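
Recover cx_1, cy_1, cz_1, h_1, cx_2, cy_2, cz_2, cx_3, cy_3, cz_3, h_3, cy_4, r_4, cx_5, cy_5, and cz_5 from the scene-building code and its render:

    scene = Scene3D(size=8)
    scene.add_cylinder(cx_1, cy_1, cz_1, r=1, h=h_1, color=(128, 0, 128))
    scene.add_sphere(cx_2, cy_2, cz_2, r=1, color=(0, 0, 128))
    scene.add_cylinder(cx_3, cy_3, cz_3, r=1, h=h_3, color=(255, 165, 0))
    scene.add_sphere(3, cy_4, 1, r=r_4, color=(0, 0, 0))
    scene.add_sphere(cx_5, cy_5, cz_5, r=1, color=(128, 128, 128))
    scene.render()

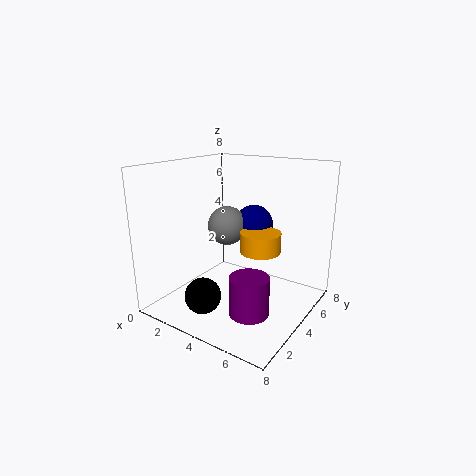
cx_1 = 6
cy_1 = 2
cz_1 = 1
h_1 = 2
cx_2 = 5
cy_2 = 4
cz_2 = 5
cx_3 = 6
cy_3 = 3
cz_3 = 4
h_3 = 1
cy_4 = 2
r_4 = 1
cx_5 = 4
cy_5 = 3
cz_5 = 5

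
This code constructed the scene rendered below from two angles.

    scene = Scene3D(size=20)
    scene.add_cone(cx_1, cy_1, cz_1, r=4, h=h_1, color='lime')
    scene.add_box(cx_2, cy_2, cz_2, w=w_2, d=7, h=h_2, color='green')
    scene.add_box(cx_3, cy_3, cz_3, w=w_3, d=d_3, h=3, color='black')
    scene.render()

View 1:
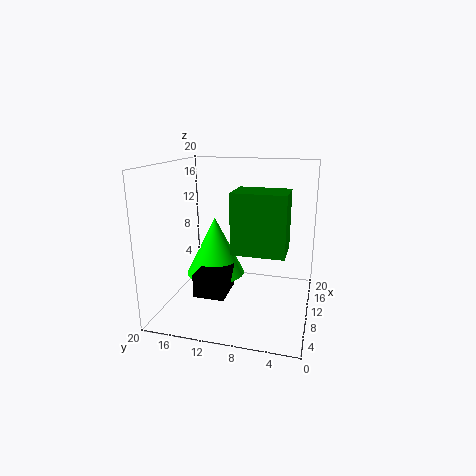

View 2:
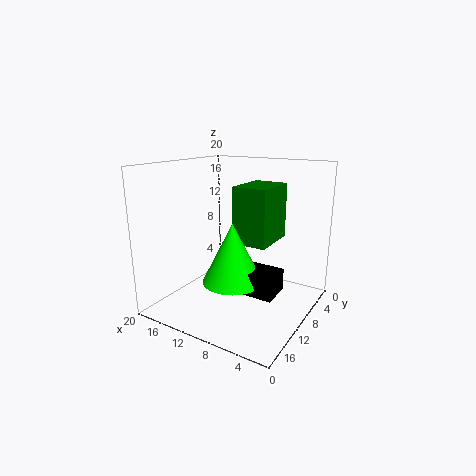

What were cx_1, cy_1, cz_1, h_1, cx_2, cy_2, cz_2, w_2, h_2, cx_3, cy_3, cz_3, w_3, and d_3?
cx_1 = 9, cy_1 = 13, cz_1 = 5, h_1 = 8, cx_2 = 6, cy_2 = 3, cz_2 = 9, w_2 = 5, h_2 = 8, cx_3 = 3, cy_3 = 10, cz_3 = 4, w_3 = 5, d_3 = 4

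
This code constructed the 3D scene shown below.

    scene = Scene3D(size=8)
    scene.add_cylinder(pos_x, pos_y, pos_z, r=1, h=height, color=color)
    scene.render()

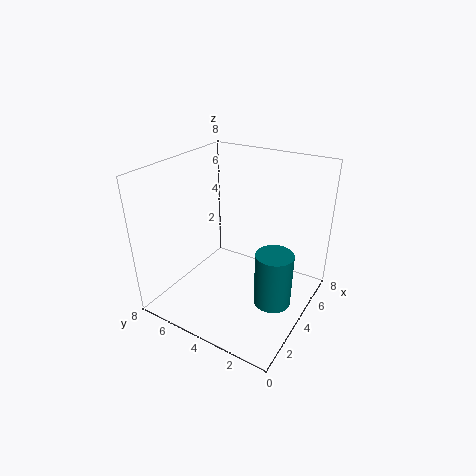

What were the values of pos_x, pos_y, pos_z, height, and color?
pos_x = 3.5, pos_y = 1.5, pos_z = 1, height = 3, color = 'teal'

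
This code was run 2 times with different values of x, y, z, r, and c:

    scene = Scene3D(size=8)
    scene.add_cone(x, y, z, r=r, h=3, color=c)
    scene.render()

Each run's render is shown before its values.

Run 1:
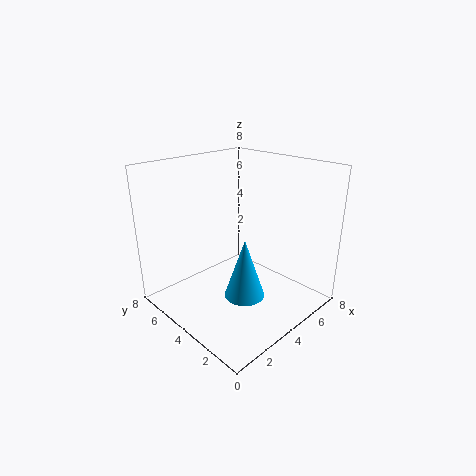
x = 2.5; y = 2; z = 2; r = 1; c = 'deepskyblue'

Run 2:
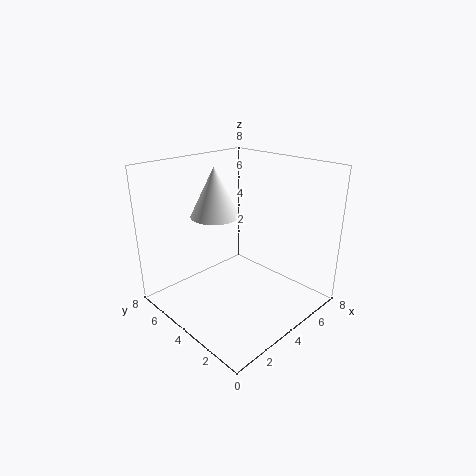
x = 4.5; y = 6.5; z = 4.5; r = 1.5; c = 'white'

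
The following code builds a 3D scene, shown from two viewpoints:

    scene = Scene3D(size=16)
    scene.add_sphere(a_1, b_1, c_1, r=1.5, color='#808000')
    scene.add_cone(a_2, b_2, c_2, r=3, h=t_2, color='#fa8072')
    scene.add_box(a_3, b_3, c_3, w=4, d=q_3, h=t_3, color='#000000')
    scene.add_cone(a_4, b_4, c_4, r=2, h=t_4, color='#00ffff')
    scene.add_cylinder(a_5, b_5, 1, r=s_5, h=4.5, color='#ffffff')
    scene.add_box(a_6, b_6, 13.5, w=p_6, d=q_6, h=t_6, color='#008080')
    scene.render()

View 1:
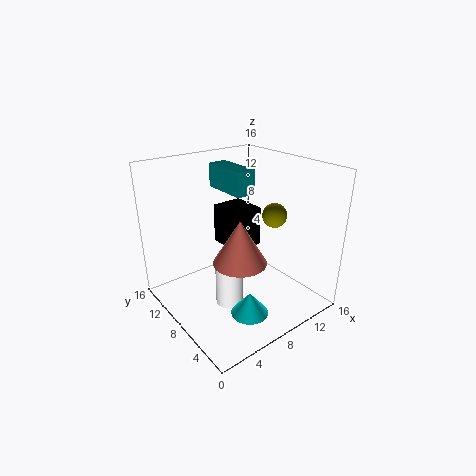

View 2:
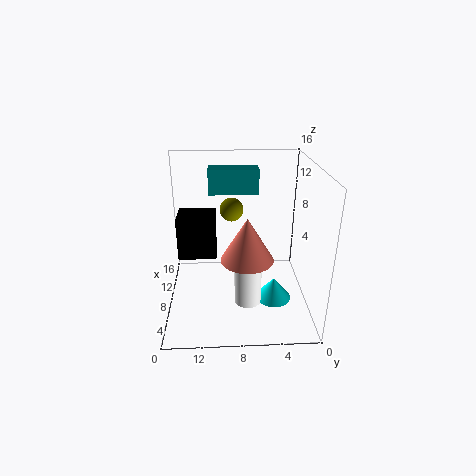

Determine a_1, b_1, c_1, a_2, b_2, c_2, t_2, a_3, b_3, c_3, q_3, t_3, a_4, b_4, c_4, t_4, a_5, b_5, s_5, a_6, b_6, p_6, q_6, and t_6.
a_1 = 14; b_1 = 8.5; c_1 = 9; a_2 = 7.5; b_2 = 7; c_2 = 5.5; t_2 = 5; a_3 = 9.5; b_3 = 10.5; c_3 = 4.5; q_3 = 4.5; t_3 = 5; a_4 = 6.5; b_4 = 4; c_4 = 1; t_4 = 2.5; a_5 = 6; b_5 = 7; s_5 = 1.5; a_6 = 6.5; b_6 = 6; p_6 = 2; q_6 = 5; t_6 = 2.5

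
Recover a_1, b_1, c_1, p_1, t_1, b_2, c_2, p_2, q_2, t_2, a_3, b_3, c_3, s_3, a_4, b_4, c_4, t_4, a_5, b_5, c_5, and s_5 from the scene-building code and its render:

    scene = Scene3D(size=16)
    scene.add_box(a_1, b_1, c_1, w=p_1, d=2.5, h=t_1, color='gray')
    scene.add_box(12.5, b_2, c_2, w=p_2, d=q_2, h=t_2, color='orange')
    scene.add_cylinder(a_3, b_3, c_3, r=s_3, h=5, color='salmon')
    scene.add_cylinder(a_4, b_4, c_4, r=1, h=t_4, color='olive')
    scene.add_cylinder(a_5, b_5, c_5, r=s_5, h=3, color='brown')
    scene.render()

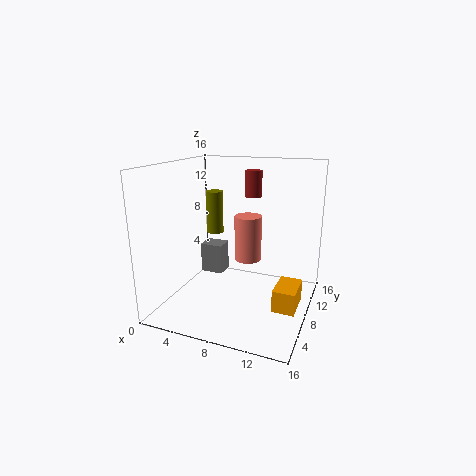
a_1 = 0.5, b_1 = 13, c_1 = 0.5, p_1 = 3, t_1 = 4, b_2 = 6.5, c_2 = 0.5, p_2 = 2.5, q_2 = 4, t_2 = 2.5, a_3 = 9, b_3 = 8.5, c_3 = 5.5, s_3 = 1.5, a_4 = 4, b_4 = 10.5, c_4 = 7.5, t_4 = 5, a_5 = 8.5, b_5 = 11.5, c_5 = 12, s_5 = 1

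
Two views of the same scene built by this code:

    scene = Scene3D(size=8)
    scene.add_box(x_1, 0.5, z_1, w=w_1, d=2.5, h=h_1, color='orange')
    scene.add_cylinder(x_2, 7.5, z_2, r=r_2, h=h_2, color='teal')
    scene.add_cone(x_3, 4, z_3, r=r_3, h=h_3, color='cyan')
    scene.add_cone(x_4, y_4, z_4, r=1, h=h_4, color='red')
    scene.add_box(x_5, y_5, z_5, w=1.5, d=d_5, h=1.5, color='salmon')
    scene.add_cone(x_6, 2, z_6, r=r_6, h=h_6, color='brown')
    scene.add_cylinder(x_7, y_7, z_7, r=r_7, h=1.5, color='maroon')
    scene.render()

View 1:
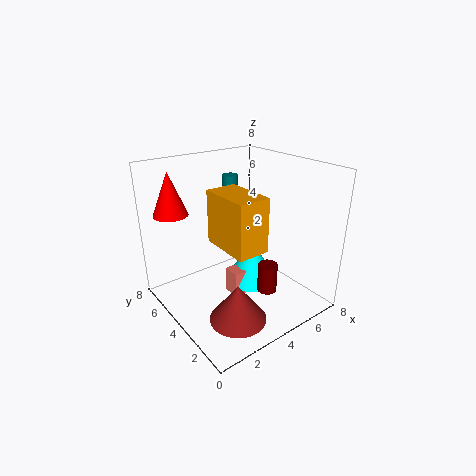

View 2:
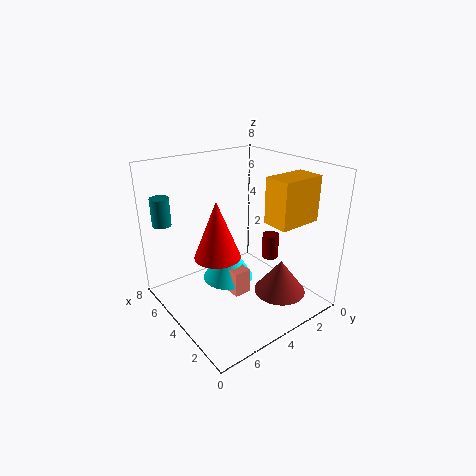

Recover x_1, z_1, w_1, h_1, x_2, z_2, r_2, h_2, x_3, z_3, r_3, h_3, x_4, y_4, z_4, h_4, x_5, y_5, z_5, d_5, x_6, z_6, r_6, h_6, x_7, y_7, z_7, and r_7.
x_1 = 1.5; z_1 = 5; w_1 = 1.5; h_1 = 2.5; x_2 = 6; z_2 = 5; r_2 = 0.5; h_2 = 1.5; x_3 = 5; z_3 = 1; r_3 = 1.5; h_3 = 2.5; x_4 = 1.5; y_4 = 7; z_4 = 5; h_4 = 2.5; x_5 = 3.5; y_5 = 3.5; z_5 = 0.5; d_5 = 1; x_6 = 2.5; z_6 = 0.5; r_6 = 1.5; h_6 = 2; x_7 = 4; y_7 = 1.5; z_7 = 2; r_7 = 0.5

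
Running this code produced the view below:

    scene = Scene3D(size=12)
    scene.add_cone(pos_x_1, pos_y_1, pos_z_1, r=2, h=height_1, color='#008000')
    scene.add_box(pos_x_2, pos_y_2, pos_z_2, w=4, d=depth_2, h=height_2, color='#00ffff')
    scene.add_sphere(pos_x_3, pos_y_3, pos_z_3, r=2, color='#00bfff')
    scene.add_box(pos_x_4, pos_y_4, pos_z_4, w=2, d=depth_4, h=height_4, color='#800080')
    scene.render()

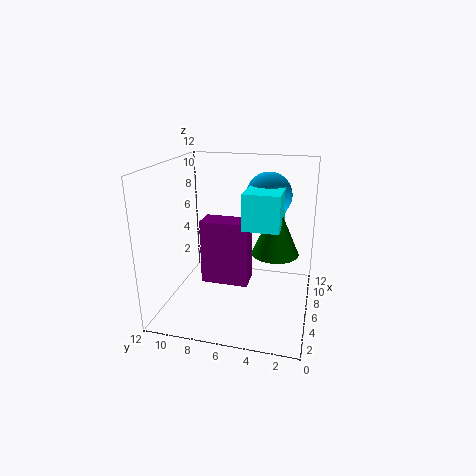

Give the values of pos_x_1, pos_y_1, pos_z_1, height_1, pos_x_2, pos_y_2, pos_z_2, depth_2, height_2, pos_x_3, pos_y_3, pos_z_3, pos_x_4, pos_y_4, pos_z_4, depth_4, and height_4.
pos_x_1 = 7; pos_y_1 = 3; pos_z_1 = 4.5; height_1 = 4.5; pos_x_2 = 5; pos_y_2 = 2.5; pos_z_2 = 7; depth_2 = 3; height_2 = 3; pos_x_3 = 9; pos_y_3 = 4; pos_z_3 = 9; pos_x_4 = 5; pos_y_4 = 5; pos_z_4 = 2; depth_4 = 4; height_4 = 5.5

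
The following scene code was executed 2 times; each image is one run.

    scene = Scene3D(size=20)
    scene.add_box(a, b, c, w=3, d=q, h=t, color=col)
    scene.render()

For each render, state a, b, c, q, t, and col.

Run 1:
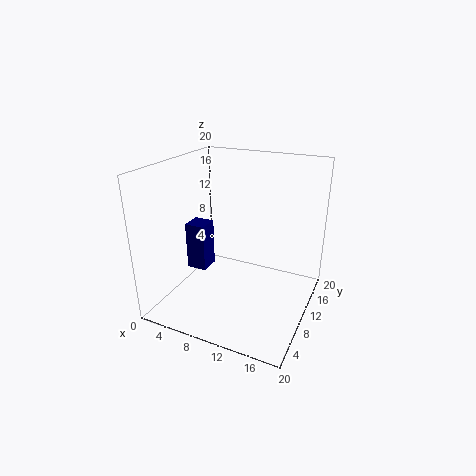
a = 2; b = 9; c = 4; q = 3; t = 7; col = 'navy'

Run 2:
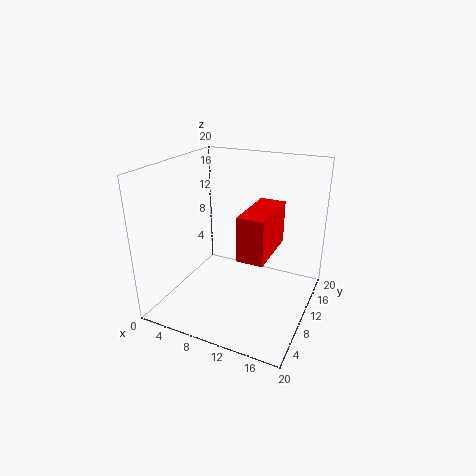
a = 14; b = 1; c = 12; q = 7; t = 5; col = 'red'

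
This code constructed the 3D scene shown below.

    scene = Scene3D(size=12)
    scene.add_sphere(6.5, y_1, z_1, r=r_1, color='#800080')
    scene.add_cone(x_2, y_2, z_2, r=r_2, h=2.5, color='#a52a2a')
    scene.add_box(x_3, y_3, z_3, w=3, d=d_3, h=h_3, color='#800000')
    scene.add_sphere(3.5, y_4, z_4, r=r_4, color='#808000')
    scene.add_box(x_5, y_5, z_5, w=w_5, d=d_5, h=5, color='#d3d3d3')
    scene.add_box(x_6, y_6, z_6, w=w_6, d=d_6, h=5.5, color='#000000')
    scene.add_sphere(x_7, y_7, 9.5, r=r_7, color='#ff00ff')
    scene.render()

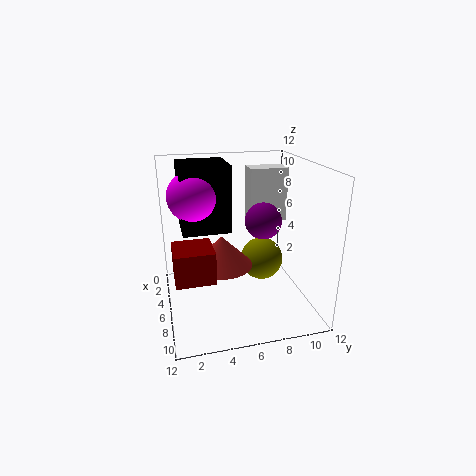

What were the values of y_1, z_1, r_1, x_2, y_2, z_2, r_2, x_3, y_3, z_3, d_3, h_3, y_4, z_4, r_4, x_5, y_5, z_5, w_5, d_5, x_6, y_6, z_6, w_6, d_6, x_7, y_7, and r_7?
y_1 = 8; z_1 = 7.5; r_1 = 1.5; x_2 = 6.5; y_2 = 4.5; z_2 = 4; r_2 = 2.5; x_3 = 6.5; y_3 = 0.5; z_3 = 4; d_3 = 3; h_3 = 2.5; y_4 = 9; z_4 = 2.5; r_4 = 2; x_5 = 1; y_5 = 8; z_5 = 6; w_5 = 2; d_5 = 3.5; x_6 = 2; y_6 = 1.5; z_6 = 6.5; w_6 = 4; d_6 = 4; x_7 = 5; y_7 = 2.5; r_7 = 2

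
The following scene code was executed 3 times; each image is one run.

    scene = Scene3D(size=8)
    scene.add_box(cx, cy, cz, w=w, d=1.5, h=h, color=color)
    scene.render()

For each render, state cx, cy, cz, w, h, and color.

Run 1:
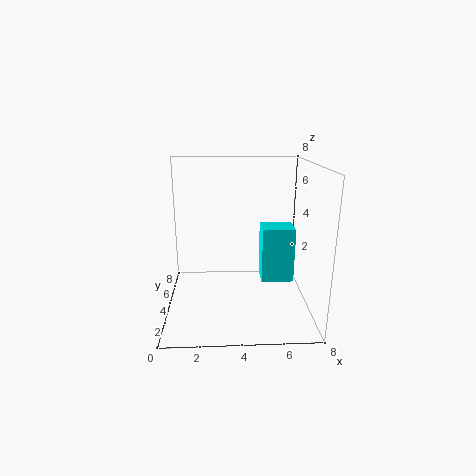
cx = 5.25
cy = 3
cz = 1.75
w = 1.75
h = 3
color = 'cyan'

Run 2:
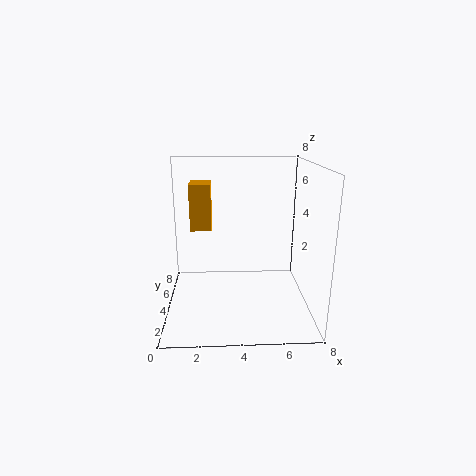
cx = 1.25
cy = 5.25
cz = 4
w = 1.25
h = 2.75
color = 'orange'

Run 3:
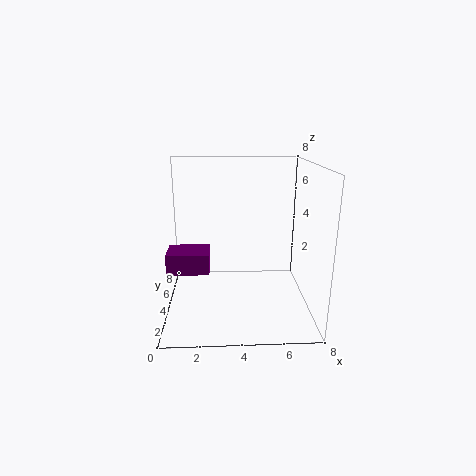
cx = 0.5
cy = 1
cz = 3.25
w = 2
h = 1
color = 'purple'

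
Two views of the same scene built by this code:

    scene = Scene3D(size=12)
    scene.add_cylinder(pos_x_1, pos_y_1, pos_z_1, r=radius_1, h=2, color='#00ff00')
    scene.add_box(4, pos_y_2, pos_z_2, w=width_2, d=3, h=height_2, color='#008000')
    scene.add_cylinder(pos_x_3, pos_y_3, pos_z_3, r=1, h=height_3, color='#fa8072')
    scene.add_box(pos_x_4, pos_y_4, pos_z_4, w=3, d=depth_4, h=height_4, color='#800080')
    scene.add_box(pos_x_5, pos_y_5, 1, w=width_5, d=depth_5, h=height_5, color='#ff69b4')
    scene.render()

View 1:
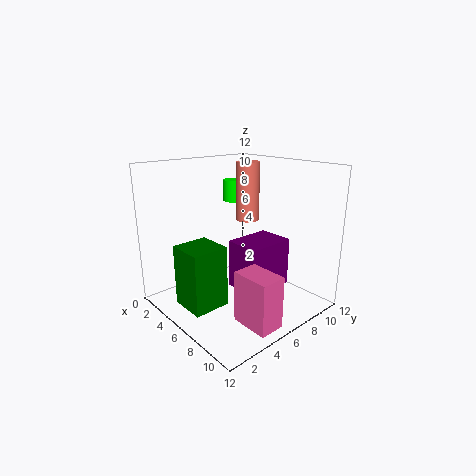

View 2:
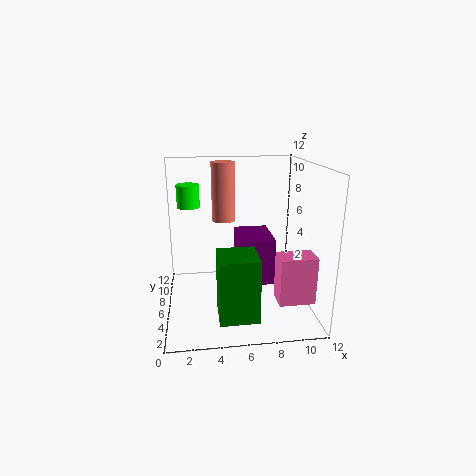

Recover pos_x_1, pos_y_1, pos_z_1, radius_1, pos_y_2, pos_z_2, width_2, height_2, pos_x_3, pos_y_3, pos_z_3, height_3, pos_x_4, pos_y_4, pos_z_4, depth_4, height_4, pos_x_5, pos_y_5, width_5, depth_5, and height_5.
pos_x_1 = 2
pos_y_1 = 9
pos_z_1 = 8
radius_1 = 1
pos_y_2 = 1
pos_z_2 = 1
width_2 = 3
height_2 = 5
pos_x_3 = 5
pos_y_3 = 8
pos_z_3 = 7
height_3 = 5
pos_x_4 = 6
pos_y_4 = 5
pos_z_4 = 2
depth_4 = 4
height_4 = 4
pos_x_5 = 9
pos_y_5 = 3
width_5 = 3
depth_5 = 2
height_5 = 4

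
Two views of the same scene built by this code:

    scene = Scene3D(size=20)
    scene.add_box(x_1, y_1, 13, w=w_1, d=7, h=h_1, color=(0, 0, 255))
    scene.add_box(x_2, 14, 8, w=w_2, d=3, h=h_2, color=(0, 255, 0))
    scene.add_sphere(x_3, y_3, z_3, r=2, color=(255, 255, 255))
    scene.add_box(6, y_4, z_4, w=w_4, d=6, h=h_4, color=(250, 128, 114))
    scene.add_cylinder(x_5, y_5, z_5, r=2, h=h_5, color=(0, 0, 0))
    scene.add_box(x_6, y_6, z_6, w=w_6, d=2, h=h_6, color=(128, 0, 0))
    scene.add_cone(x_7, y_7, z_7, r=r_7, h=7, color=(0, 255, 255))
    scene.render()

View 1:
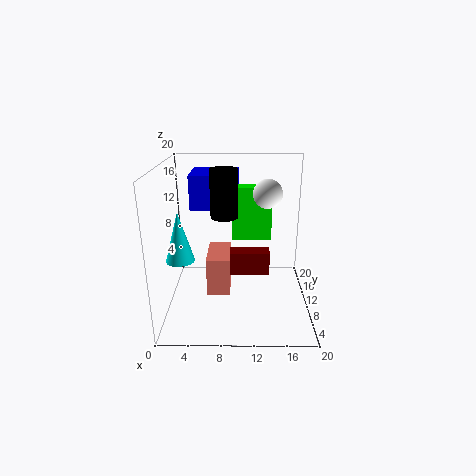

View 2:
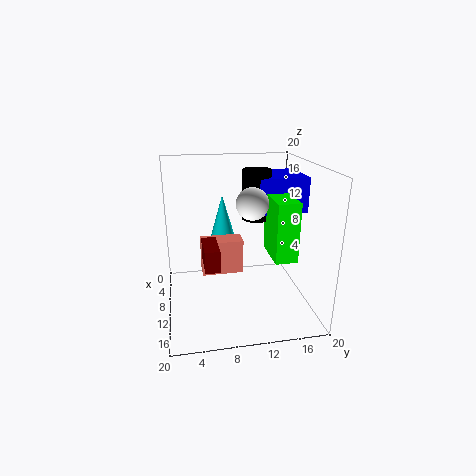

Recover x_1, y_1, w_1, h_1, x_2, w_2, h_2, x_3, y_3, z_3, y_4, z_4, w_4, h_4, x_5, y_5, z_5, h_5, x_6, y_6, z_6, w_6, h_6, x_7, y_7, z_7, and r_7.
x_1 = 3
y_1 = 13
w_1 = 7
h_1 = 5
x_2 = 9
w_2 = 6
h_2 = 8
x_3 = 14
y_3 = 11
z_3 = 16
y_4 = 5
z_4 = 4
w_4 = 3
h_4 = 5
x_5 = 8
y_5 = 13
z_5 = 12
h_5 = 7
x_6 = 9
y_6 = 5
z_6 = 7
w_6 = 5
h_6 = 3
x_7 = 2
y_7 = 9
z_7 = 7
r_7 = 2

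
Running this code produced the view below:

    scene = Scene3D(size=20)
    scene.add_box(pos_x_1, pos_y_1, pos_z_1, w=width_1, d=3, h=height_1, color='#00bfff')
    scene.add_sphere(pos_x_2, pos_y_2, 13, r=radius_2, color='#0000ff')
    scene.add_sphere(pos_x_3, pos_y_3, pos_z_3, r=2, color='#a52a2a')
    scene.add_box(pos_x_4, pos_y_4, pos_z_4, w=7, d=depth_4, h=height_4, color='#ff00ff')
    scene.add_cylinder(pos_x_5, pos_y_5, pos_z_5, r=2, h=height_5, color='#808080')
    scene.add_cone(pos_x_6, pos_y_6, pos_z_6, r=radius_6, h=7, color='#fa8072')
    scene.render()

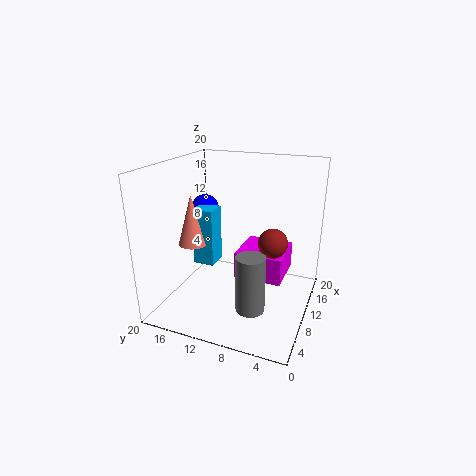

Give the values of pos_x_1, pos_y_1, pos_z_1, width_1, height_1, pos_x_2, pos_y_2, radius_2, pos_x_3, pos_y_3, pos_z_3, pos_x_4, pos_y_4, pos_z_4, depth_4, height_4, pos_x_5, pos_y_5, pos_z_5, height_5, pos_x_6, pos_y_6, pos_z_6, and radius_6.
pos_x_1 = 8; pos_y_1 = 13; pos_z_1 = 6; width_1 = 3; height_1 = 8; pos_x_2 = 12; pos_y_2 = 16; radius_2 = 2; pos_x_3 = 10; pos_y_3 = 5; pos_z_3 = 10; pos_x_4 = 11; pos_y_4 = 4; pos_z_4 = 3; depth_4 = 7; height_4 = 4; pos_x_5 = 7; pos_y_5 = 7; pos_z_5 = 1; height_5 = 8; pos_x_6 = 8; pos_y_6 = 16; pos_z_6 = 9; radius_6 = 2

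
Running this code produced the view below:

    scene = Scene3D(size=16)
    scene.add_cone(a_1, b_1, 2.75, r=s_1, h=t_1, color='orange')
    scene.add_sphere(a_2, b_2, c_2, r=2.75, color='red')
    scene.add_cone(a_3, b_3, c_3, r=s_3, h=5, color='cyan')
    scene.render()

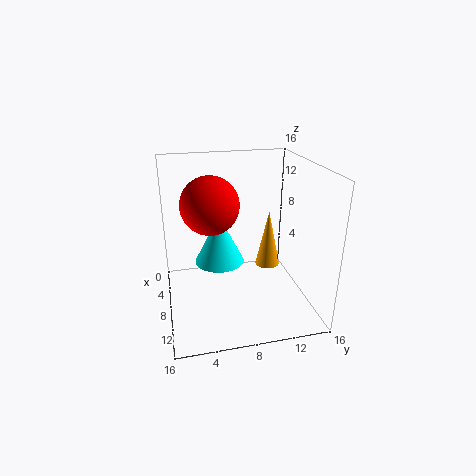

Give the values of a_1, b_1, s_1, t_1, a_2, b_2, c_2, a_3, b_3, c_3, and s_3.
a_1 = 5.25, b_1 = 12.5, s_1 = 1.5, t_1 = 7, a_2 = 11.5, b_2 = 4.5, c_2 = 13.25, a_3 = 10.25, b_3 = 5.5, c_3 = 6.75, s_3 = 2.5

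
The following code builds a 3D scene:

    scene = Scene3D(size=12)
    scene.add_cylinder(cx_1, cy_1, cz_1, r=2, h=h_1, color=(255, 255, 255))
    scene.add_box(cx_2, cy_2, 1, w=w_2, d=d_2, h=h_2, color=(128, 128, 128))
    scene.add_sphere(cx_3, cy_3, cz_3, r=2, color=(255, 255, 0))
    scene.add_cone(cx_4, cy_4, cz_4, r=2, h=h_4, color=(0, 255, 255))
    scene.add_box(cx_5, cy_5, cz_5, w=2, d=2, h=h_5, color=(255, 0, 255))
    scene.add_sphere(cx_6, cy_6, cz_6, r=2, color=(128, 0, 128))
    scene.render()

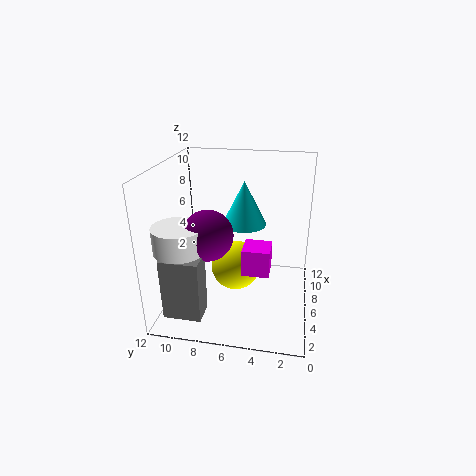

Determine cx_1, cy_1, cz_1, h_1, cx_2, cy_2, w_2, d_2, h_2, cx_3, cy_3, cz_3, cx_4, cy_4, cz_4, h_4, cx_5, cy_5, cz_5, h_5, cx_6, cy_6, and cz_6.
cx_1 = 3
cy_1 = 10
cz_1 = 6
h_1 = 2
cx_2 = 1
cy_2 = 8
w_2 = 2
d_2 = 3
h_2 = 5
cx_3 = 5
cy_3 = 6
cz_3 = 4
cx_4 = 9
cy_4 = 6
cz_4 = 6
h_4 = 4
cx_5 = 2
cy_5 = 3
cz_5 = 5
h_5 = 2
cx_6 = 4
cy_6 = 8
cz_6 = 7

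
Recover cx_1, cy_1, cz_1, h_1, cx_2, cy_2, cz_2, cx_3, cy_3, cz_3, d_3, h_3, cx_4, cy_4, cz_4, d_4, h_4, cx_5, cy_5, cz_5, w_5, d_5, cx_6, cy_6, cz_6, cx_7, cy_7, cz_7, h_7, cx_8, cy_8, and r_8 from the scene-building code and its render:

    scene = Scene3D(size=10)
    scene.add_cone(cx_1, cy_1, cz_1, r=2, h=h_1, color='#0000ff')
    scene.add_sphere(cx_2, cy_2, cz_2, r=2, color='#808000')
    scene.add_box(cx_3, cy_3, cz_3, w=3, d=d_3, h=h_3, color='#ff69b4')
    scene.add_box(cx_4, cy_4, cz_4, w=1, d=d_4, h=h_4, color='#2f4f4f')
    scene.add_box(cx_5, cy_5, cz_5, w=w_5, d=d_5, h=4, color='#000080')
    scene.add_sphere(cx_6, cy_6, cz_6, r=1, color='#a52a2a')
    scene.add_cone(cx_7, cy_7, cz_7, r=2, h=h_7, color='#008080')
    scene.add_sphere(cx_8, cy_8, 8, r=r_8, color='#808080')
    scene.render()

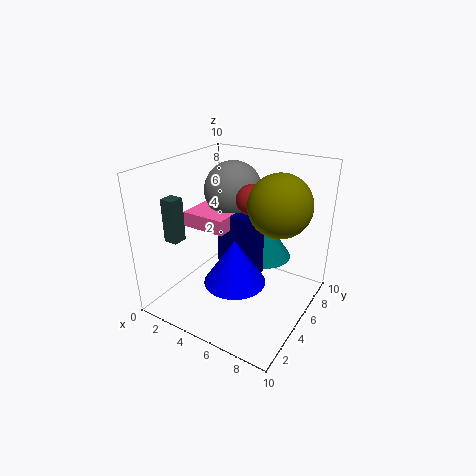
cx_1 = 6; cy_1 = 3; cz_1 = 3; h_1 = 3; cx_2 = 8; cy_2 = 5; cz_2 = 8; cx_3 = 2; cy_3 = 3; cz_3 = 6; d_3 = 3; h_3 = 1; cx_4 = 1; cy_4 = 2; cz_4 = 5; d_4 = 1; h_4 = 3; cx_5 = 4; cy_5 = 4; cz_5 = 3; w_5 = 3; d_5 = 1; cx_6 = 6; cy_6 = 5; cz_6 = 8; cx_7 = 6; cy_7 = 7; cz_7 = 3; h_7 = 3; cx_8 = 4; cy_8 = 6; r_8 = 2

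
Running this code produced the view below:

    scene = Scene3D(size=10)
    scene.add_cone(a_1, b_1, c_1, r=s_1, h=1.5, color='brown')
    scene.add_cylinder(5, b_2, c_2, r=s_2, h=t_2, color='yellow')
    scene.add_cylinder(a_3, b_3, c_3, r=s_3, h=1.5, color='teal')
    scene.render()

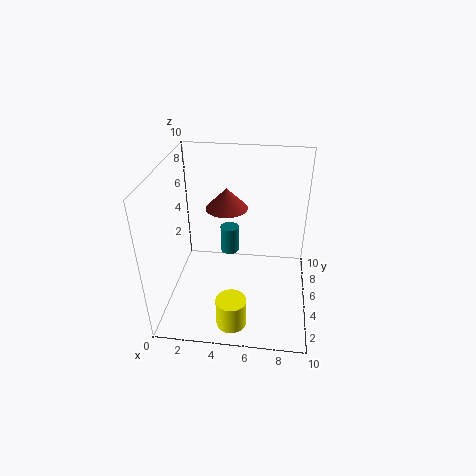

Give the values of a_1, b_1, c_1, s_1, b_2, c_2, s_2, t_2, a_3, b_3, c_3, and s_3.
a_1 = 4; b_1 = 6.5; c_1 = 6.5; s_1 = 1.5; b_2 = 1.5; c_2 = 0.5; s_2 = 1; t_2 = 2; a_3 = 5; b_3 = 1.5; c_3 = 6.5; s_3 = 0.5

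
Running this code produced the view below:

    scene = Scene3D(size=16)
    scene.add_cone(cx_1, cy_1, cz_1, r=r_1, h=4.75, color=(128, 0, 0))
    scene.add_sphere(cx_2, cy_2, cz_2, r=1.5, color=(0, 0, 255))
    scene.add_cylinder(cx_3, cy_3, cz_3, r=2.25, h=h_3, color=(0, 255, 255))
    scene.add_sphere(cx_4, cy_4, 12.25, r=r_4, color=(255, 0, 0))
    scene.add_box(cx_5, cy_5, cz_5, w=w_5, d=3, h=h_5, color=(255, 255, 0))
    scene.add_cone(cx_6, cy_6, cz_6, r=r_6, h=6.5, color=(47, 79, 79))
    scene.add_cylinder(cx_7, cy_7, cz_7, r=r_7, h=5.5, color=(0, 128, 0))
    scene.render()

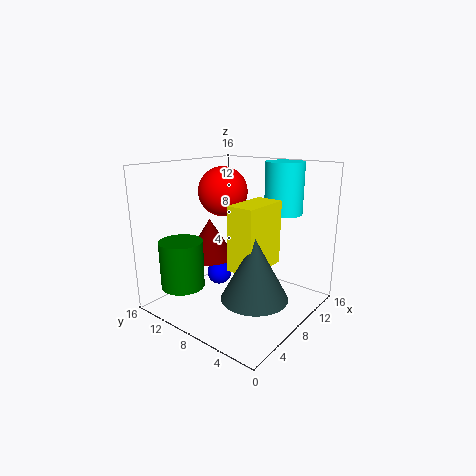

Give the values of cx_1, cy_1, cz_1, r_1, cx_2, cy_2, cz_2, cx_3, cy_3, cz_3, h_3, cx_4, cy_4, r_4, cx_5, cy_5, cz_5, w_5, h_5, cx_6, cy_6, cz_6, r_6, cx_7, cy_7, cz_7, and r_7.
cx_1 = 8.5, cy_1 = 12.75, cz_1 = 4.5, r_1 = 3, cx_2 = 9.25, cy_2 = 12, cz_2 = 2.25, cx_3 = 13.75, cy_3 = 5.75, cz_3 = 10, h_3 = 6, cx_4 = 10.75, cy_4 = 12.5, r_4 = 3, cx_5 = 5.25, cy_5 = 4.25, cz_5 = 5.25, w_5 = 5.5, h_5 = 7, cx_6 = 6, cy_6 = 4.25, cz_6 = 2.75, r_6 = 3.5, cx_7 = 4.25, cy_7 = 13.25, cz_7 = 2, r_7 = 2.5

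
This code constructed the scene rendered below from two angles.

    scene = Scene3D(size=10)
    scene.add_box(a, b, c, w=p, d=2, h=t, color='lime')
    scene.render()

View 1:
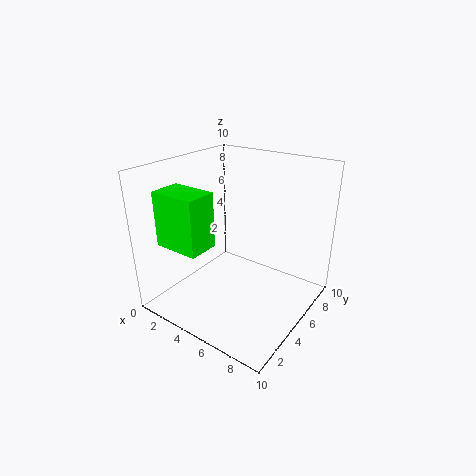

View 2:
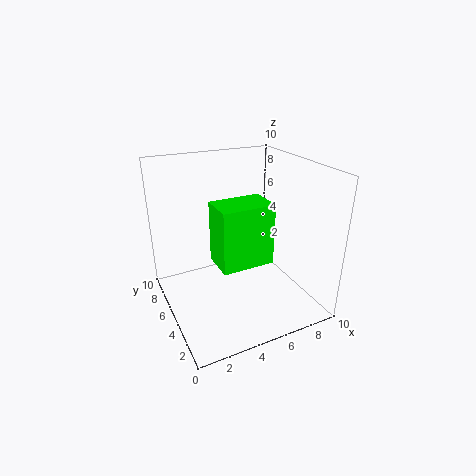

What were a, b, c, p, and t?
a = 2
b = 0.5
c = 5.5
p = 3
t = 3.5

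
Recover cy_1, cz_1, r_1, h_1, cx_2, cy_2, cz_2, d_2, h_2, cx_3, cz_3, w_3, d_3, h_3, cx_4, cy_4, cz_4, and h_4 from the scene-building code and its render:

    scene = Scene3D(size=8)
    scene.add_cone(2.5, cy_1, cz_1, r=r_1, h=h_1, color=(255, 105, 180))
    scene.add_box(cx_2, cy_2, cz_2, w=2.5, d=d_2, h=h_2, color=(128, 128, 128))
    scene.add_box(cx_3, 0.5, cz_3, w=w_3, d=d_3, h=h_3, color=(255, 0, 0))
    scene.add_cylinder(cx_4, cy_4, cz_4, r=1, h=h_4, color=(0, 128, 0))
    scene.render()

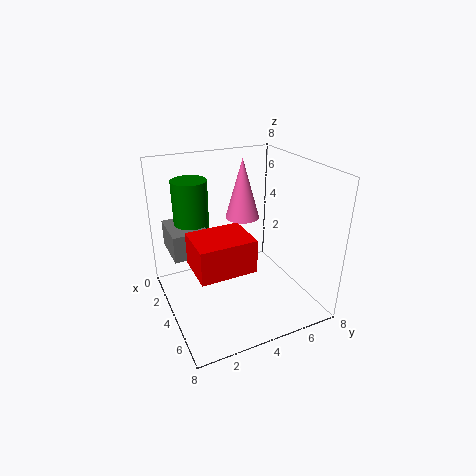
cy_1 = 5, cz_1 = 4.5, r_1 = 1, h_1 = 3.5, cx_2 = 1, cy_2 = 0.5, cz_2 = 3, d_2 = 2, h_2 = 1.5, cx_3 = 6, cz_3 = 4.5, w_3 = 2, d_3 = 2.5, h_3 = 1.5, cx_4 = 2, cy_4 = 2, cz_4 = 4, h_4 = 3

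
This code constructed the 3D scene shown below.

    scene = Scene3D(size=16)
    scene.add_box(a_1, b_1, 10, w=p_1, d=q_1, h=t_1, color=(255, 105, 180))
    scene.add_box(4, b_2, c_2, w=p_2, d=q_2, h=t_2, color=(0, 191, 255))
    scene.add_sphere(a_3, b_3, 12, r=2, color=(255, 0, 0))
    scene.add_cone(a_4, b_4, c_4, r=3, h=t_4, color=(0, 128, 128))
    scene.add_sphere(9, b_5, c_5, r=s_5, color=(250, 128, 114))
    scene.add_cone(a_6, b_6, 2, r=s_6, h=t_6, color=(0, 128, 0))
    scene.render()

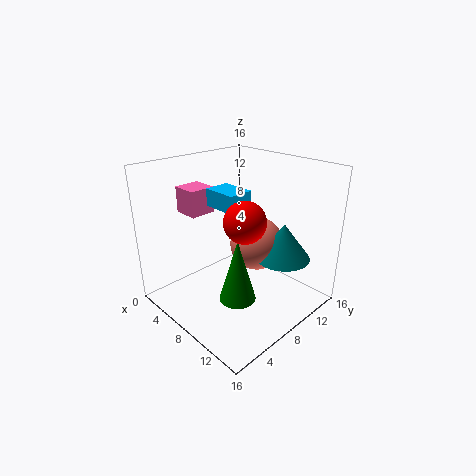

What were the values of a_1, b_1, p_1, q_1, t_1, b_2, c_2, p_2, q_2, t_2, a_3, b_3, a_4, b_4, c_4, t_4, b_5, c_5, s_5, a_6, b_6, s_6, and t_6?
a_1 = 1; b_1 = 5; p_1 = 3; q_1 = 3; t_1 = 3; b_2 = 7; c_2 = 11; p_2 = 4; q_2 = 3; t_2 = 2; a_3 = 12; b_3 = 5; a_4 = 12; b_4 = 11; c_4 = 6; t_4 = 4; b_5 = 10; c_5 = 7; s_5 = 3; a_6 = 10; b_6 = 6; s_6 = 2; t_6 = 7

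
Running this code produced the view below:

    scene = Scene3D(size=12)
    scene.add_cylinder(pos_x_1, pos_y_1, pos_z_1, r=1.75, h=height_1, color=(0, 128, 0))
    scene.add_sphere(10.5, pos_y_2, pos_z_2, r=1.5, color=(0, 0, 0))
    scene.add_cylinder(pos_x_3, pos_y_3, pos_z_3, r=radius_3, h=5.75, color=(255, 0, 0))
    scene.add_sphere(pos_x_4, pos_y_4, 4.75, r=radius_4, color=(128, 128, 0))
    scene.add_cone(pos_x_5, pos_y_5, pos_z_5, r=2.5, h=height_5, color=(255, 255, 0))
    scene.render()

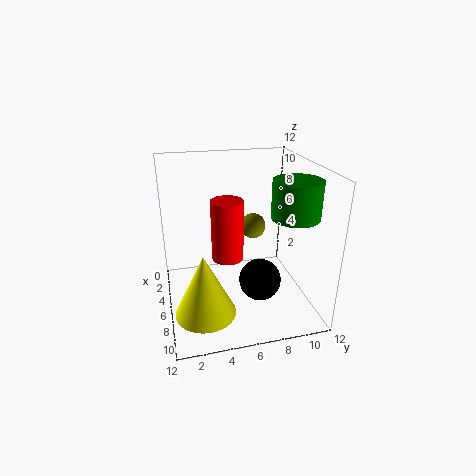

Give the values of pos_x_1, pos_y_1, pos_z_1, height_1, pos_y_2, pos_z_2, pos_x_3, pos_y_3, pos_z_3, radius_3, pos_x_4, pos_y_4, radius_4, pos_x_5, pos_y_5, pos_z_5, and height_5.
pos_x_1 = 9.75
pos_y_1 = 9.25
pos_z_1 = 9
height_1 = 2.75
pos_y_2 = 6.5
pos_z_2 = 4.75
pos_x_3 = 3
pos_y_3 = 5.75
pos_z_3 = 2.5
radius_3 = 1.5
pos_x_4 = 1.25
pos_y_4 = 8.75
radius_4 = 1.25
pos_x_5 = 8
pos_y_5 = 2.75
pos_z_5 = 0.5
height_5 = 5.25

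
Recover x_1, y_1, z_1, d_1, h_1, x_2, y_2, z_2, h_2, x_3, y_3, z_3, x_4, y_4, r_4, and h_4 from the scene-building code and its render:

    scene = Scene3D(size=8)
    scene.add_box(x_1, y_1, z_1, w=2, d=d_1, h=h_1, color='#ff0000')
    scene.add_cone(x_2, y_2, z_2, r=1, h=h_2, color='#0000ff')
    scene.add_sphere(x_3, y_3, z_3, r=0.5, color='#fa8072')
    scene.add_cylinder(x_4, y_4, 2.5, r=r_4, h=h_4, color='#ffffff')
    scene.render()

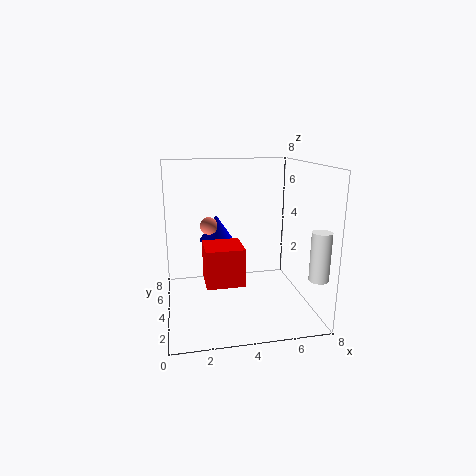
x_1 = 2
y_1 = 2
z_1 = 2
d_1 = 2
h_1 = 2
x_2 = 3
y_2 = 5.5
z_2 = 3.5
h_2 = 1.5
x_3 = 2.5
y_3 = 5
z_3 = 4.5
x_4 = 7.5
y_4 = 1
r_4 = 0.5
h_4 = 2.5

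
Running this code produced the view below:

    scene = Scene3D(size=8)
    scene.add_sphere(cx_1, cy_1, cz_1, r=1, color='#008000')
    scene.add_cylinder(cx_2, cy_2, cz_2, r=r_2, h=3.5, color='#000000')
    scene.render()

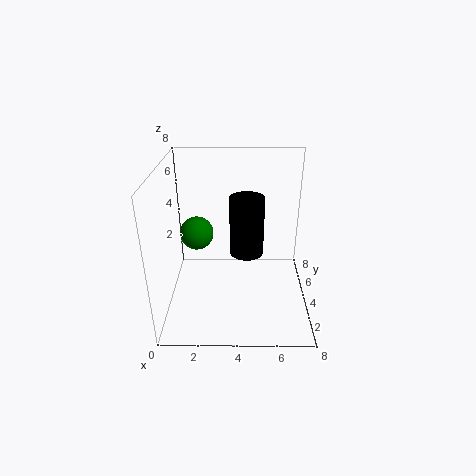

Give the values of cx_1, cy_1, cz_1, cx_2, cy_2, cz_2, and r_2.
cx_1 = 1.5
cy_1 = 5.5
cz_1 = 3.5
cx_2 = 4.5
cy_2 = 5
cz_2 = 2.5
r_2 = 1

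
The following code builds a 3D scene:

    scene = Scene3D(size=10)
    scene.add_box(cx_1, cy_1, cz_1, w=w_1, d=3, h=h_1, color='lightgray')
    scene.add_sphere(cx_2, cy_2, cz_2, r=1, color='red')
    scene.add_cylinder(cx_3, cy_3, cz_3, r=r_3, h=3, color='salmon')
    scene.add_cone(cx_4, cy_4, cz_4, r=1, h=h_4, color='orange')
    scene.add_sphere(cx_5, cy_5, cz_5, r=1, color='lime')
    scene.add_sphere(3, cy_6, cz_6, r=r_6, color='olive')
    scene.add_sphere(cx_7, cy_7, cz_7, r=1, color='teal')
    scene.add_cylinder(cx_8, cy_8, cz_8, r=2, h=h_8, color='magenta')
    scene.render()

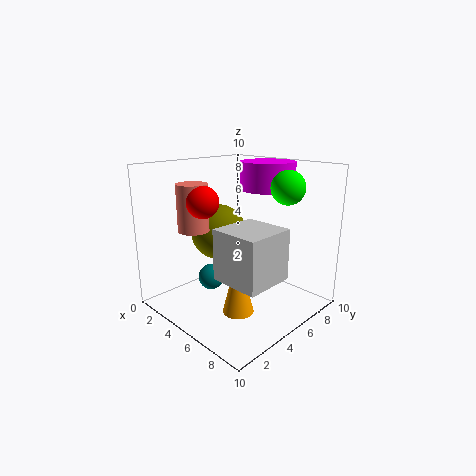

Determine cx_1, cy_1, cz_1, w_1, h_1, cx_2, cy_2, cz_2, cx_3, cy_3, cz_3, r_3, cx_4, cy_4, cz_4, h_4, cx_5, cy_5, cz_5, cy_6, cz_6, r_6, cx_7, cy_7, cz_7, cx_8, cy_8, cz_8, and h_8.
cx_1 = 7, cy_1 = 1, cz_1 = 4, w_1 = 3, h_1 = 3, cx_2 = 5, cy_2 = 2, cz_2 = 8, cx_3 = 4, cy_3 = 2, cz_3 = 6, r_3 = 1, cx_4 = 7, cy_4 = 3, cz_4 = 1, h_4 = 4, cx_5 = 9, cy_5 = 5, cz_5 = 9, cy_6 = 5, cz_6 = 5, r_6 = 2, cx_7 = 2, cy_7 = 5, cz_7 = 1, cx_8 = 5, cy_8 = 8, cz_8 = 8, h_8 = 2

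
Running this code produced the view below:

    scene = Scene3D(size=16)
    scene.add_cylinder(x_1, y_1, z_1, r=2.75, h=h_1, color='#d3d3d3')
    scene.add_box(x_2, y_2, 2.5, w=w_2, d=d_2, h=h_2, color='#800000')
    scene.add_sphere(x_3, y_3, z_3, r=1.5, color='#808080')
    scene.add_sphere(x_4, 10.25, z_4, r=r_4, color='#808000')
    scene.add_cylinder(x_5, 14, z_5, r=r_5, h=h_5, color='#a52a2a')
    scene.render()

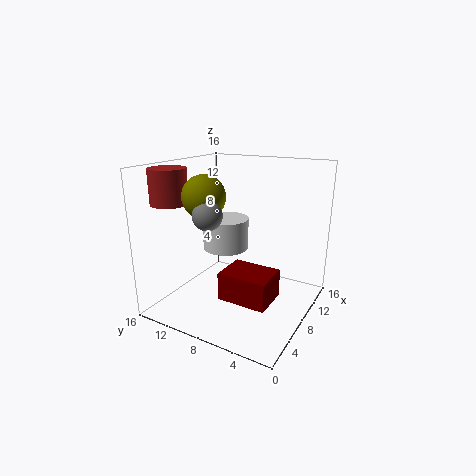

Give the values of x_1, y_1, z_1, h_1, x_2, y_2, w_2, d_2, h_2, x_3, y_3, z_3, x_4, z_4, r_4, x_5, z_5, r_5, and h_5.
x_1 = 10.25; y_1 = 11; z_1 = 5.5; h_1 = 3.75; x_2 = 3.75; y_2 = 2.75; w_2 = 4; d_2 = 5.25; h_2 = 3; x_3 = 3.75; y_3 = 9; z_3 = 11.5; x_4 = 5; z_4 = 13; r_4 = 2.25; x_5 = 4; z_5 = 12; r_5 = 2; h_5 = 3.75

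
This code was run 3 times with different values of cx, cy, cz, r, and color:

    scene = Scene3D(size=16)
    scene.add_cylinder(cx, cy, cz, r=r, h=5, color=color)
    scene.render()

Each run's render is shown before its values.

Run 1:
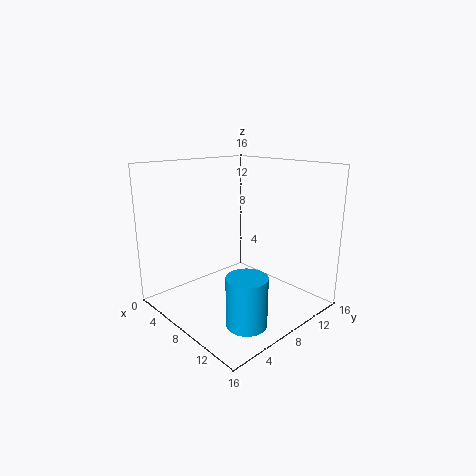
cx = 13.5; cy = 4; cz = 1.5; r = 2; color = 'deepskyblue'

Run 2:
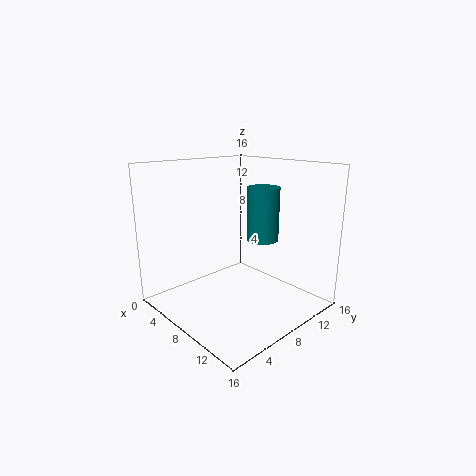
cx = 13; cy = 6.5; cz = 9.5; r = 1.5; color = 'teal'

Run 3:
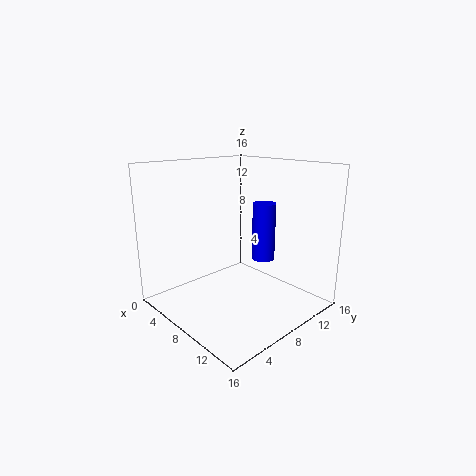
cx = 14.5; cy = 5; cz = 8.5; r = 1; color = 'blue'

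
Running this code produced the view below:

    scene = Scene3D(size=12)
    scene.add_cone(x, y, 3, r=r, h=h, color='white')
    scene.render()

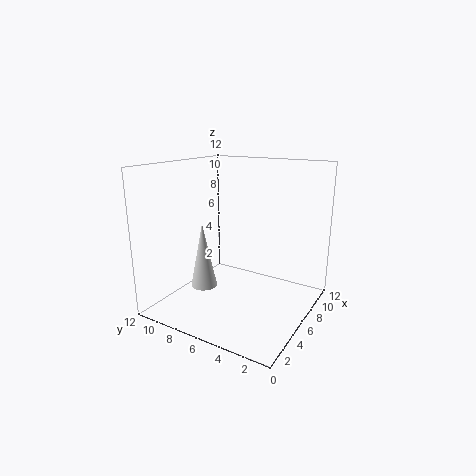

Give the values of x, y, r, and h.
x = 2.5; y = 7; r = 1; h = 5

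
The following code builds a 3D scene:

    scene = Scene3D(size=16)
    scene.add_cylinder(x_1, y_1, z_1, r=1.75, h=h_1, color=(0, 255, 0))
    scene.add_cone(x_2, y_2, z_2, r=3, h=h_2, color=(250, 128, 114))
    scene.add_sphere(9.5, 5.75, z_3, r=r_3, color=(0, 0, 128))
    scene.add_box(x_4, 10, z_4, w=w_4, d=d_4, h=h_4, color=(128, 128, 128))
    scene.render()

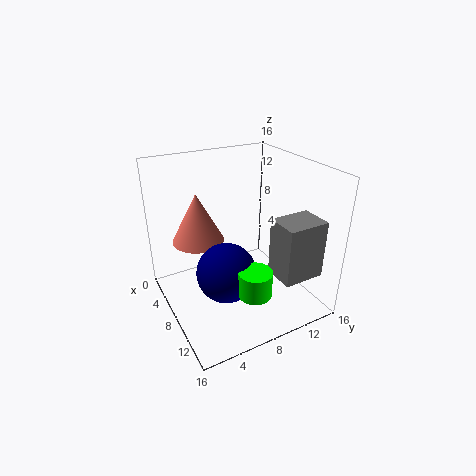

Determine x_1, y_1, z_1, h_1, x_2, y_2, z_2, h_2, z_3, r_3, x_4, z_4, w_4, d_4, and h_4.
x_1 = 13; y_1 = 7.25; z_1 = 4; h_1 = 2.75; x_2 = 4.25; y_2 = 4.75; z_2 = 6.75; h_2 = 5.75; z_3 = 5; r_3 = 3.25; x_4 = 11.25; z_4 = 5; w_4 = 3.5; d_4 = 4.5; h_4 = 6.25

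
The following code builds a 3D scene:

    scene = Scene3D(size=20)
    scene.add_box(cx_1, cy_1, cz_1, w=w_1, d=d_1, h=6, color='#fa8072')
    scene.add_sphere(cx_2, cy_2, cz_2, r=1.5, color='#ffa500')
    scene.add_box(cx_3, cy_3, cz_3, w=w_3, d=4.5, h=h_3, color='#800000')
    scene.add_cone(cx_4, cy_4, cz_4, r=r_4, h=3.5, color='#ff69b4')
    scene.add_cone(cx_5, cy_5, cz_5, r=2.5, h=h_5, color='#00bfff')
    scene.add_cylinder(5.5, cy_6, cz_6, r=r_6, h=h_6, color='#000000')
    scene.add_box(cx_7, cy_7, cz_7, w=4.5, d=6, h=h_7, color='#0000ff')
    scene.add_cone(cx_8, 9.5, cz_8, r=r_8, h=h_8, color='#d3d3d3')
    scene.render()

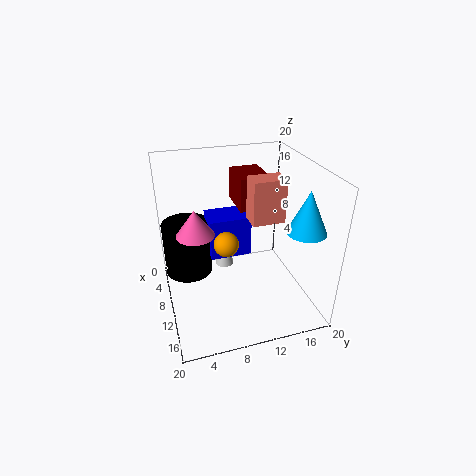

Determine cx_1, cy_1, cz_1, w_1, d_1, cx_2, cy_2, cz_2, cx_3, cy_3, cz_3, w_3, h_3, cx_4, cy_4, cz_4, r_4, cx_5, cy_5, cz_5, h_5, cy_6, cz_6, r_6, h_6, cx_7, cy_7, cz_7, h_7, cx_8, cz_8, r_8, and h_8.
cx_1 = 9
cy_1 = 11.5
cz_1 = 12.5
w_1 = 3
d_1 = 4.5
cx_2 = 15
cy_2 = 7
cz_2 = 12.5
cx_3 = 0.5
cy_3 = 11.5
cz_3 = 12
w_3 = 6
h_3 = 5
cx_4 = 11
cy_4 = 4
cz_4 = 12
r_4 = 2.5
cx_5 = 16
cy_5 = 17
cz_5 = 13
h_5 = 5.5
cy_6 = 3.5
cz_6 = 3
r_6 = 3.5
h_6 = 8
cx_7 = 4
cy_7 = 6.5
cz_7 = 6
h_7 = 6
cx_8 = 4
cz_8 = 2
r_8 = 1.5
h_8 = 5.5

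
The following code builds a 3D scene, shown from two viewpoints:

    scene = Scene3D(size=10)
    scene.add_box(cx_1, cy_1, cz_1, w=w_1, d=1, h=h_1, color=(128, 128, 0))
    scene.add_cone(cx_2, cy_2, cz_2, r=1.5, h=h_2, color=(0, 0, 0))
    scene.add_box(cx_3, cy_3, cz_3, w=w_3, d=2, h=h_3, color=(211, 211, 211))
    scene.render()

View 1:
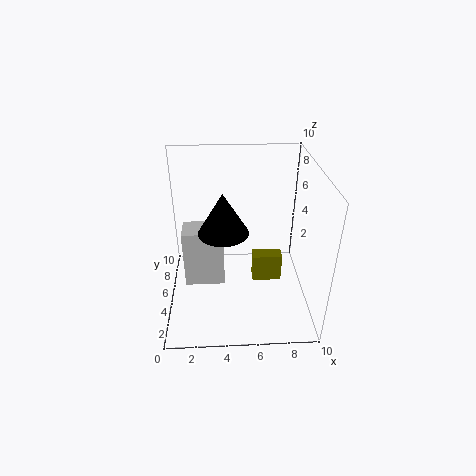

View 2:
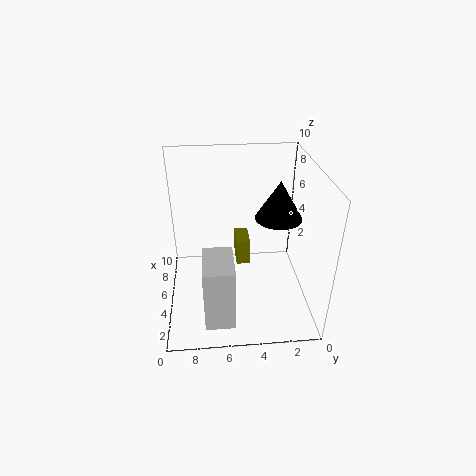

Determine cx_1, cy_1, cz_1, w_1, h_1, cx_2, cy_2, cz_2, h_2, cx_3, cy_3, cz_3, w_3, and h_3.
cx_1 = 6
cy_1 = 4
cz_1 = 2
w_1 = 2
h_1 = 2
cx_2 = 4
cy_2 = 2.5
cz_2 = 7
h_2 = 2.5
cx_3 = 1
cy_3 = 5.5
cz_3 = 0.5
w_3 = 3
h_3 = 4.5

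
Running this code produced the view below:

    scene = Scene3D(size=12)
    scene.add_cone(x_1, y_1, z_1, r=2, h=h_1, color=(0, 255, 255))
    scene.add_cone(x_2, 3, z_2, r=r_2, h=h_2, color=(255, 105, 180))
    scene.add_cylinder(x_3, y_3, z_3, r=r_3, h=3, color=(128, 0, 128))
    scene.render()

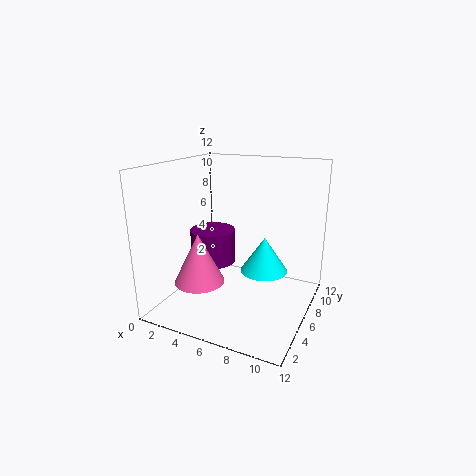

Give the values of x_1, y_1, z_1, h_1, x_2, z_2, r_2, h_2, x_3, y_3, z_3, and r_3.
x_1 = 8, y_1 = 7, z_1 = 3, h_1 = 3, x_2 = 4, z_2 = 3, r_2 = 2, h_2 = 4, x_3 = 3, y_3 = 7, z_3 = 3, r_3 = 2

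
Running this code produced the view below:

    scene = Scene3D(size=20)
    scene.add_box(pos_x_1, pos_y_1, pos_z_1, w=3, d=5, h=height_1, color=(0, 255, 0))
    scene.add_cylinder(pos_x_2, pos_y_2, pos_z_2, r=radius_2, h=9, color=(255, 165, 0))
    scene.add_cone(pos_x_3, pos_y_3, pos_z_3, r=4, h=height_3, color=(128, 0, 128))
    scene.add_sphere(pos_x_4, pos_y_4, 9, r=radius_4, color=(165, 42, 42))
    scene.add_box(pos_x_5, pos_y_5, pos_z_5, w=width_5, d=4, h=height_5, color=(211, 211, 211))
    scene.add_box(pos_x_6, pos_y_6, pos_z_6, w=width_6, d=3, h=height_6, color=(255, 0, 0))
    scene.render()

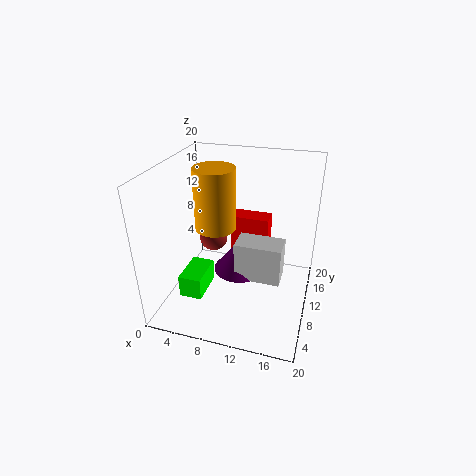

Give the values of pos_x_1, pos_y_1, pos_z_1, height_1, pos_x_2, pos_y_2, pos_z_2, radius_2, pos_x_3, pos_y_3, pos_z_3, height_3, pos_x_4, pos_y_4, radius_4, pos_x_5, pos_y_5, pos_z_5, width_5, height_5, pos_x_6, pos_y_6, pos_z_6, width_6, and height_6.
pos_x_1 = 4, pos_y_1 = 3, pos_z_1 = 4, height_1 = 3, pos_x_2 = 6, pos_y_2 = 12, pos_z_2 = 10, radius_2 = 3, pos_x_3 = 9, pos_y_3 = 14, pos_z_3 = 2, height_3 = 5, pos_x_4 = 6, pos_y_4 = 11, radius_4 = 2, pos_x_5 = 9, pos_y_5 = 11, pos_z_5 = 2, width_5 = 7, height_5 = 6, pos_x_6 = 7, pos_y_6 = 16, pos_z_6 = 3, width_6 = 6, height_6 = 7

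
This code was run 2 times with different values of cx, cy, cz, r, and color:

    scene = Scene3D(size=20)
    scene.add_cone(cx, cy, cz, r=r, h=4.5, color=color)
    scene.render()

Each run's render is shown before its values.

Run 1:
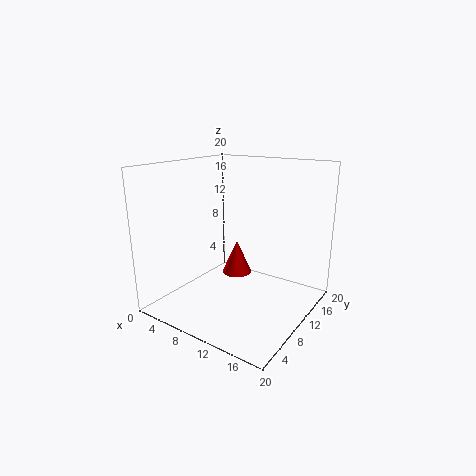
cx = 10.5
cy = 9
cz = 5.5
r = 2
color = 'red'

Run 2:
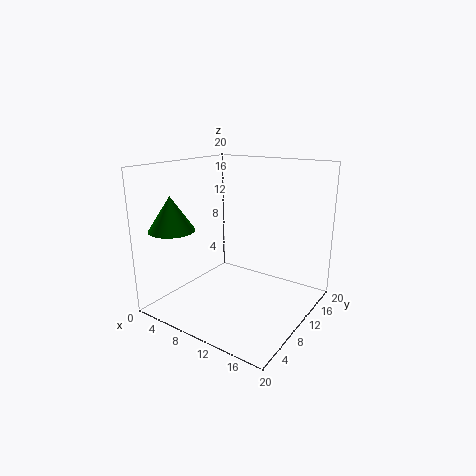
cx = 4.5
cy = 3
cz = 12
r = 3
color = 'green'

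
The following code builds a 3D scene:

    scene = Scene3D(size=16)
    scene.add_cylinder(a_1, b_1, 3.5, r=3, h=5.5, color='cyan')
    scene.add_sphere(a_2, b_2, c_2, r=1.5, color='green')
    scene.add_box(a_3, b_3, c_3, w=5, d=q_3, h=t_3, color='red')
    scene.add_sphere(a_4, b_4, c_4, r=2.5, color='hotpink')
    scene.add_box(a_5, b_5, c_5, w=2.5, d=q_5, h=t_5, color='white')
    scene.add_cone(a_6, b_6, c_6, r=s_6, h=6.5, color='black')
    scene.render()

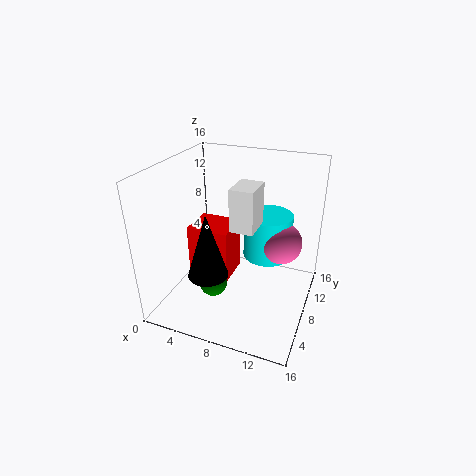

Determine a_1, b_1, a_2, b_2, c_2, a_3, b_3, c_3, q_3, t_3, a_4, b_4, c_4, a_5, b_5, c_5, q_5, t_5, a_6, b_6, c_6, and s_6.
a_1 = 10, b_1 = 13, a_2 = 6.5, b_2 = 4.5, c_2 = 4, a_3 = 1.5, b_3 = 8, c_3 = 1.5, q_3 = 4.5, t_3 = 6.5, a_4 = 12, b_4 = 12, c_4 = 6, a_5 = 8, b_5 = 5.5, c_5 = 10, q_5 = 3.5, t_5 = 4.5, a_6 = 7, b_6 = 2.5, c_6 = 6.5, s_6 = 2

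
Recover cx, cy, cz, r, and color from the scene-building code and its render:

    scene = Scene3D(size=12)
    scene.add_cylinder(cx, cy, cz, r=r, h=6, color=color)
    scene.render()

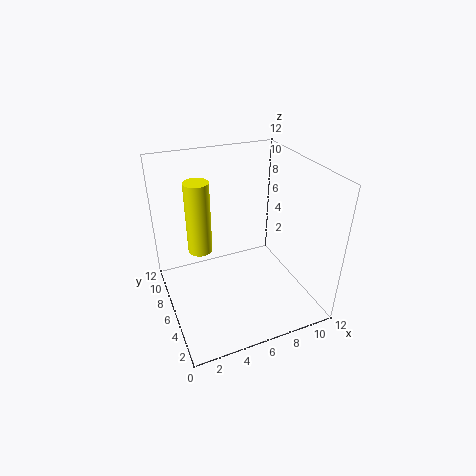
cx = 3, cy = 7, cz = 5, r = 1, color = 'yellow'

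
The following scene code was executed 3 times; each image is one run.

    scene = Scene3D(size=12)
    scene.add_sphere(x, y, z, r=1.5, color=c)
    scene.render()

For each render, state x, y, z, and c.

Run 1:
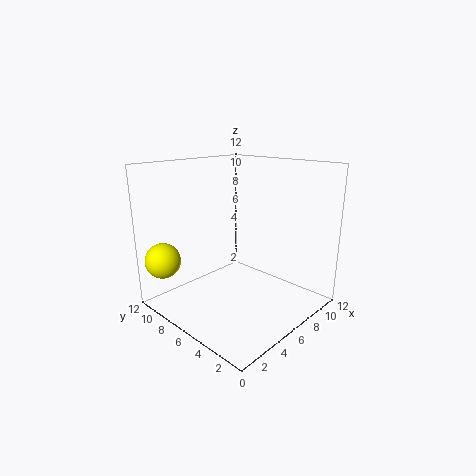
x = 1.5; y = 10.5; z = 4; c = 'yellow'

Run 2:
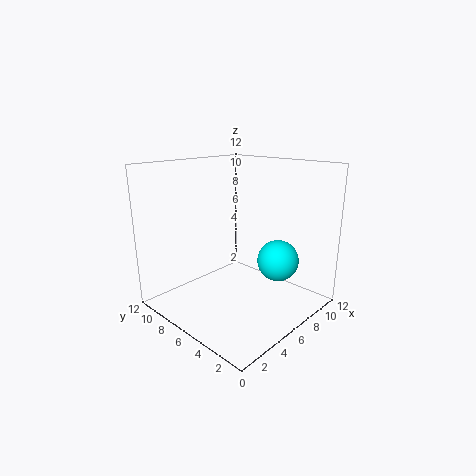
x = 5.5; y = 1.5; z = 5.5; c = 'cyan'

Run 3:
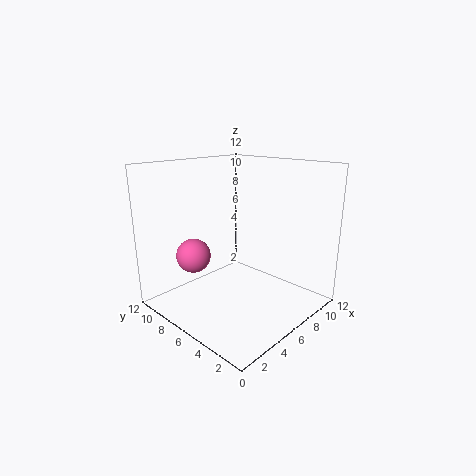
x = 4; y = 9.5; z = 4; c = 'hotpink'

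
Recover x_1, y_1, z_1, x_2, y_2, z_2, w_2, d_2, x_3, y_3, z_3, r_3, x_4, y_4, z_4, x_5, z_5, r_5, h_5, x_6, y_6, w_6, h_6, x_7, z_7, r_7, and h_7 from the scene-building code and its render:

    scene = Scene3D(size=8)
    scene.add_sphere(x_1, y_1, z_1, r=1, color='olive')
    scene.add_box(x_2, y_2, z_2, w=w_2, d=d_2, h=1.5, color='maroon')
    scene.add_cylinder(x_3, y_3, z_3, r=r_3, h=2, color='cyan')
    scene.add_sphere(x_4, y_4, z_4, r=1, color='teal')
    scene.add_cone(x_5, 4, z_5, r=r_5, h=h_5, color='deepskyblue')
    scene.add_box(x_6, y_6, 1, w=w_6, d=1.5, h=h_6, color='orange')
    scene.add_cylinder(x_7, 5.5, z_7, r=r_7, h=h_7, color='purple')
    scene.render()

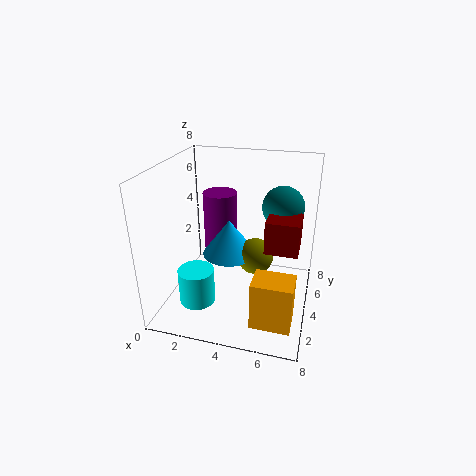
x_1 = 5, y_1 = 4, z_1 = 3, x_2 = 6, y_2 = 1, z_2 = 5, w_2 = 1.5, d_2 = 1.5, x_3 = 2, y_3 = 2.5, z_3 = 0.5, r_3 = 1, x_4 = 6.5, y_4 = 3, z_4 = 6.5, x_5 = 3.5, z_5 = 3, r_5 = 1.5, h_5 = 2, x_6 = 5.5, y_6 = 0.5, w_6 = 2, h_6 = 2.5, x_7 = 2.5, z_7 = 2.5, r_7 = 1, h_7 = 3.5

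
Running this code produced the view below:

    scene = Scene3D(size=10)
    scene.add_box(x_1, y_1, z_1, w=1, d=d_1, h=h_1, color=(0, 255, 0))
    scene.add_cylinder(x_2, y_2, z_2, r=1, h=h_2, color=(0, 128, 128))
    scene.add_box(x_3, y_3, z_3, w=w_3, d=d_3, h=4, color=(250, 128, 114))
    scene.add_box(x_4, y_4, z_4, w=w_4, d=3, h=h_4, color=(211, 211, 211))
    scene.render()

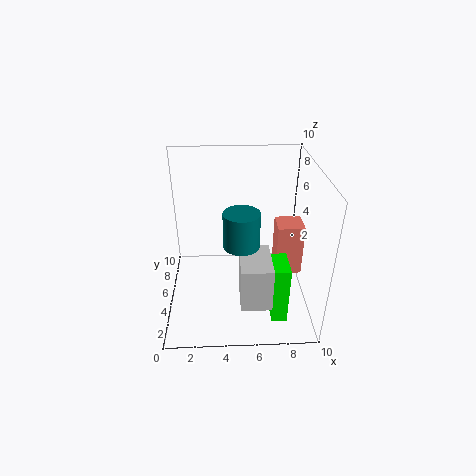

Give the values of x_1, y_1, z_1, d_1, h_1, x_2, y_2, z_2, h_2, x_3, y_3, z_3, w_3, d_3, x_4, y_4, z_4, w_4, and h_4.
x_1 = 7; y_1 = 1; z_1 = 1; d_1 = 2; h_1 = 4; x_2 = 5; y_2 = 1; z_2 = 7; h_2 = 2; x_3 = 8; y_3 = 6; z_3 = 1; w_3 = 2; d_3 = 2; x_4 = 5; y_4 = 1; z_4 = 2; w_4 = 2; h_4 = 3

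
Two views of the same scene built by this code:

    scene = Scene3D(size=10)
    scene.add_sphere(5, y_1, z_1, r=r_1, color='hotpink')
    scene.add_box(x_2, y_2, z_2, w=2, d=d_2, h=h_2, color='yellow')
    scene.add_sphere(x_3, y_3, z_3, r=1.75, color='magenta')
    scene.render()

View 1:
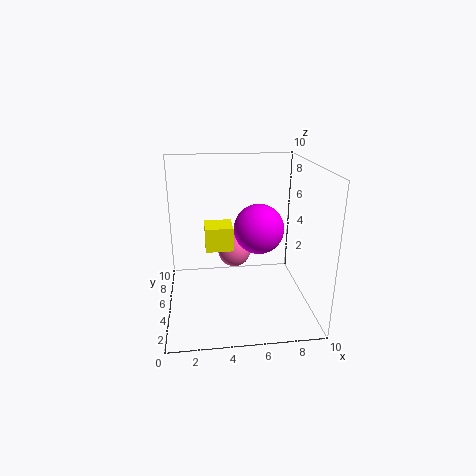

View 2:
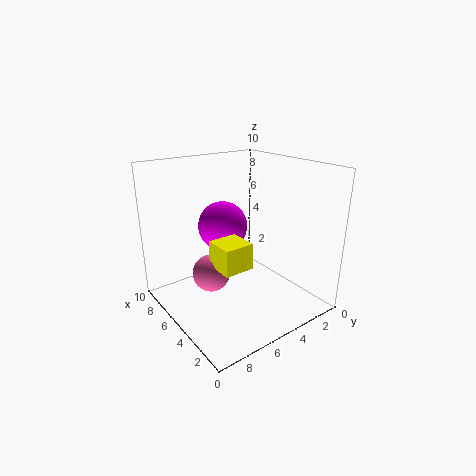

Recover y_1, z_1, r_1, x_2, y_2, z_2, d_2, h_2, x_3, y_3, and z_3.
y_1 = 7.25
z_1 = 3
r_1 = 1.25
x_2 = 2.75
y_2 = 5.5
z_2 = 3.75
d_2 = 2
h_2 = 1.75
x_3 = 6.5
y_3 = 5.25
z_3 = 5.5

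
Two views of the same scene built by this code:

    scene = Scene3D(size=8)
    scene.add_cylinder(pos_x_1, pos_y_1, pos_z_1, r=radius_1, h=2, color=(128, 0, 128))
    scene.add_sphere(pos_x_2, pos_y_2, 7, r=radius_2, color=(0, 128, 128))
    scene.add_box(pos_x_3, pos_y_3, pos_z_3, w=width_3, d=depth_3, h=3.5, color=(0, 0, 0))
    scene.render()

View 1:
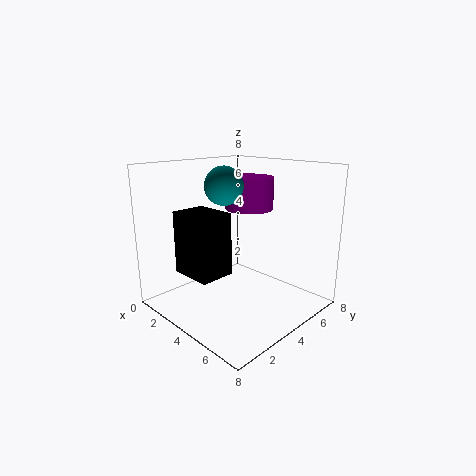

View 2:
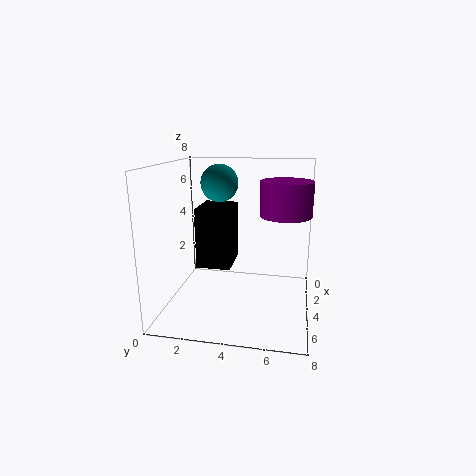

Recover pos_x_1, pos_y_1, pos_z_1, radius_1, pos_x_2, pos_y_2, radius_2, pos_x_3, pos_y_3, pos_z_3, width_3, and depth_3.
pos_x_1 = 2.5
pos_y_1 = 6.5
pos_z_1 = 5
radius_1 = 1.5
pos_x_2 = 4
pos_y_2 = 3
radius_2 = 1
pos_x_3 = 1.5
pos_y_3 = 1.5
pos_z_3 = 2
width_3 = 2.5
depth_3 = 2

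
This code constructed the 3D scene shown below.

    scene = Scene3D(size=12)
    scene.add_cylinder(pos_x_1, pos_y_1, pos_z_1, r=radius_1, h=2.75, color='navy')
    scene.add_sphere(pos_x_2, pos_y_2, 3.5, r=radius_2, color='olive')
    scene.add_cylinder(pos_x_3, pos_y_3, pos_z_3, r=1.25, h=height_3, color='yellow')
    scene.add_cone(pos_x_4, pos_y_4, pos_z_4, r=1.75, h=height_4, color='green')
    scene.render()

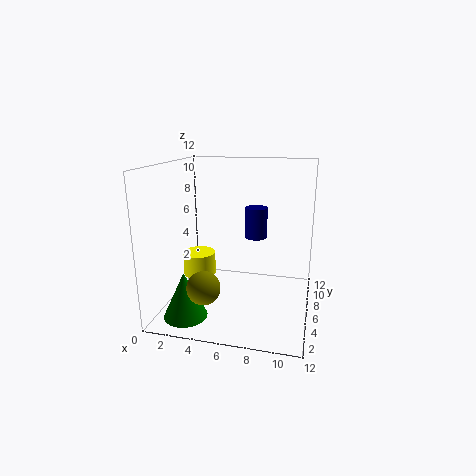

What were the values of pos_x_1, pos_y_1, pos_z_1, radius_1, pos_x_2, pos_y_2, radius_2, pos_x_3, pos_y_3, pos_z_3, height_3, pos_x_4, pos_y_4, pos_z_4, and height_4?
pos_x_1 = 7, pos_y_1 = 8.75, pos_z_1 = 5.25, radius_1 = 1, pos_x_2 = 4.5, pos_y_2 = 1.5, radius_2 = 1.25, pos_x_3 = 3.5, pos_y_3 = 3.5, pos_z_3 = 3.75, height_3 = 1.75, pos_x_4 = 2.5, pos_y_4 = 2.5, pos_z_4 = 0.25, height_4 = 3.75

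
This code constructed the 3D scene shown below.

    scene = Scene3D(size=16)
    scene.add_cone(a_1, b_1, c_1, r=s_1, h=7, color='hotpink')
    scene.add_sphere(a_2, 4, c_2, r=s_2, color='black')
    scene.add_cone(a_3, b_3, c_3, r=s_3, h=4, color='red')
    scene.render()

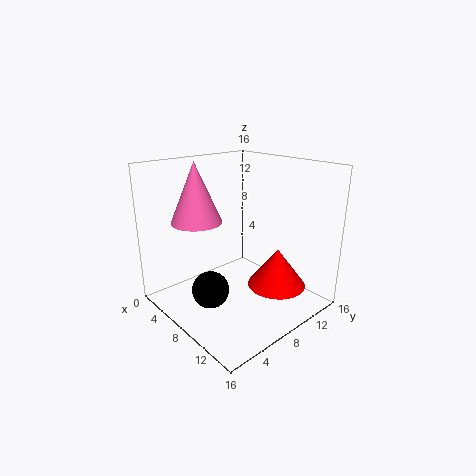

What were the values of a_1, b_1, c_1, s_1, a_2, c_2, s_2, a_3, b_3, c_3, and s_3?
a_1 = 3
b_1 = 6
c_1 = 9
s_1 = 3
a_2 = 8
c_2 = 3
s_2 = 2
a_3 = 13
b_3 = 9
c_3 = 4
s_3 = 3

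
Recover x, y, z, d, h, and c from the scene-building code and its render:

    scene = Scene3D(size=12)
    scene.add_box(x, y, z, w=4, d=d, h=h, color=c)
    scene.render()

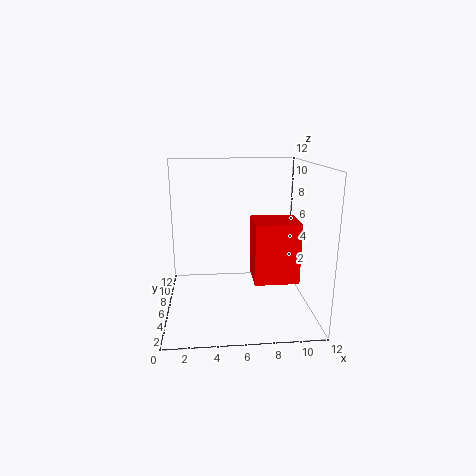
x = 7.5, y = 6, z = 1.5, d = 3.5, h = 5.5, c = 'red'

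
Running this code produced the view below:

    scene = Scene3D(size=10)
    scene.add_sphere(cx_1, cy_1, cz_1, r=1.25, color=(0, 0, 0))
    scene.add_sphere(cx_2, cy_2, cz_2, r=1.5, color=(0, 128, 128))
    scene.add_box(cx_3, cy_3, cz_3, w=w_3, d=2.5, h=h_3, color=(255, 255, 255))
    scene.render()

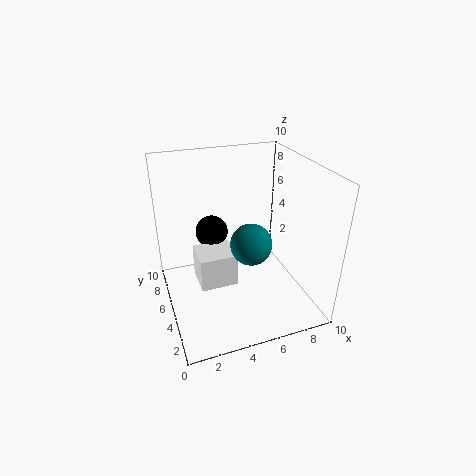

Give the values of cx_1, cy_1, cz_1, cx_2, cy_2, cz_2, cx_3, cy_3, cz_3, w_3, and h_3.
cx_1 = 4, cy_1 = 8.25, cz_1 = 4, cx_2 = 6, cy_2 = 5, cz_2 = 4.25, cx_3 = 2.25, cy_3 = 5, cz_3 = 1, w_3 = 2.75, h_3 = 2.5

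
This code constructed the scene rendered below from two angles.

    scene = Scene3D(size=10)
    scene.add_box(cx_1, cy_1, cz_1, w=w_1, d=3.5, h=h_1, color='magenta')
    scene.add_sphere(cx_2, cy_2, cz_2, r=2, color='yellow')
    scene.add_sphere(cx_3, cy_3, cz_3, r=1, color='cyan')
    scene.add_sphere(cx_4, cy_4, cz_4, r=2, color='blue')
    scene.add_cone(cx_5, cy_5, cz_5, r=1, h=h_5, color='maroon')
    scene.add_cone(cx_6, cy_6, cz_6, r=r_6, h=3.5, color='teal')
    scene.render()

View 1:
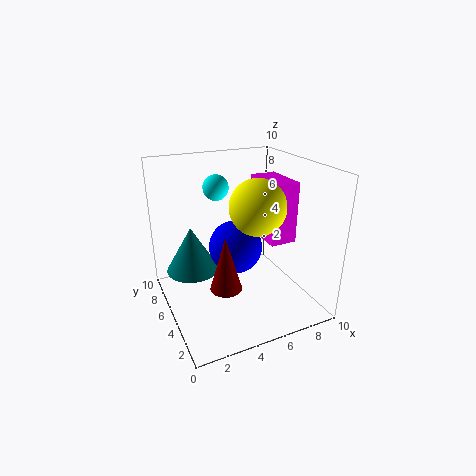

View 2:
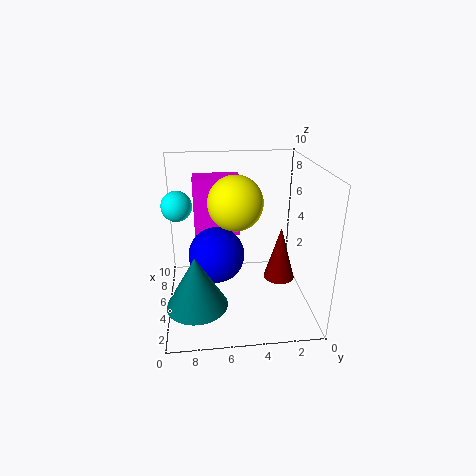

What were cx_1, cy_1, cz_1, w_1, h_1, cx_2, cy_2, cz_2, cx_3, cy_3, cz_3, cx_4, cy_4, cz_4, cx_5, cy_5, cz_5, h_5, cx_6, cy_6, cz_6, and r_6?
cx_1 = 7.5
cy_1 = 4.5
cz_1 = 4
w_1 = 2
h_1 = 4.5
cx_2 = 6.5
cy_2 = 5
cz_2 = 7
cx_3 = 5
cy_3 = 9
cz_3 = 7.5
cx_4 = 5.5
cy_4 = 6.5
cz_4 = 3.5
cx_5 = 3
cy_5 = 2.5
cz_5 = 3
h_5 = 3.5
cx_6 = 2.5
cy_6 = 8
cz_6 = 1.5
r_6 = 2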